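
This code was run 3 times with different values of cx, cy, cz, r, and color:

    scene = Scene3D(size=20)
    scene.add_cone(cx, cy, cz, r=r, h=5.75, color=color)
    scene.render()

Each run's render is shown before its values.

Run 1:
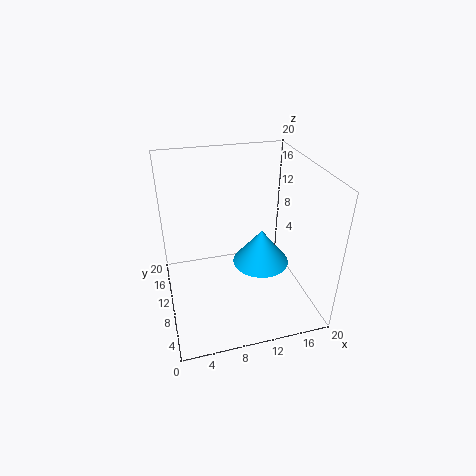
cx = 15; cy = 14; cz = 2.25; r = 4.5; color = 'deepskyblue'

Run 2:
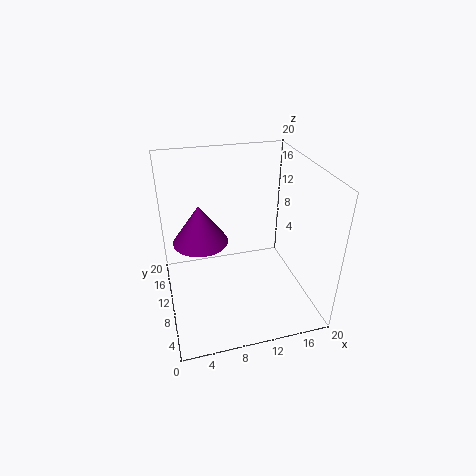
cx = 5.25; cy = 13.25; cz = 8.25; r = 4; color = 'purple'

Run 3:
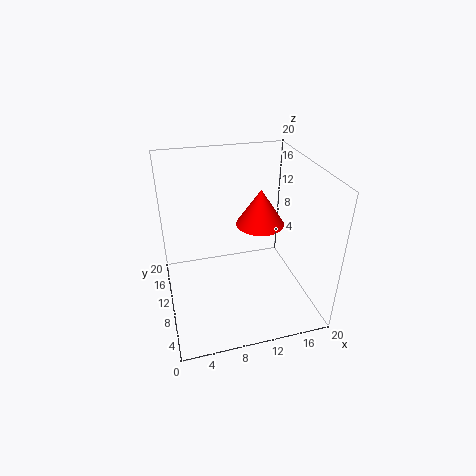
cx = 15; cy = 15; cz = 8.75; r = 3.75; color = 'red'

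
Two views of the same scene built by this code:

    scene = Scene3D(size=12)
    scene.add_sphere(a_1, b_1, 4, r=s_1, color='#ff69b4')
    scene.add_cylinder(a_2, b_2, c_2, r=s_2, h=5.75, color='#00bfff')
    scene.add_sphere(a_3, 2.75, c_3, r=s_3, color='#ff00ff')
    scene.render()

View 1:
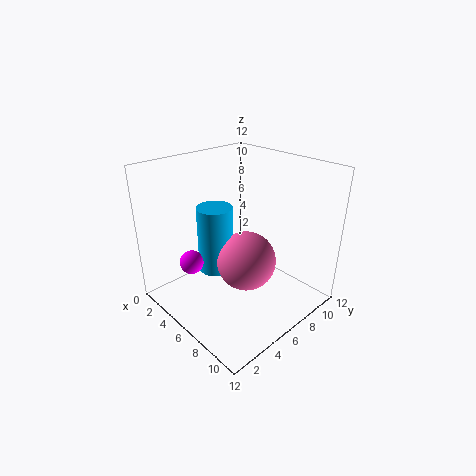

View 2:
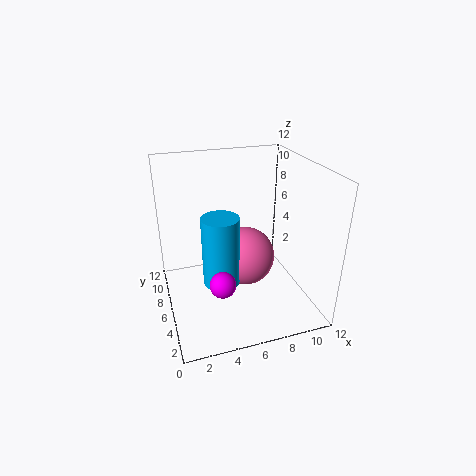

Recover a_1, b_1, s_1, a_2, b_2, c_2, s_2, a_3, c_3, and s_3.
a_1 = 6.75
b_1 = 6.25
s_1 = 2.5
a_2 = 4.25
b_2 = 5
c_2 = 2.75
s_2 = 1.5
a_3 = 3.75
c_3 = 4
s_3 = 1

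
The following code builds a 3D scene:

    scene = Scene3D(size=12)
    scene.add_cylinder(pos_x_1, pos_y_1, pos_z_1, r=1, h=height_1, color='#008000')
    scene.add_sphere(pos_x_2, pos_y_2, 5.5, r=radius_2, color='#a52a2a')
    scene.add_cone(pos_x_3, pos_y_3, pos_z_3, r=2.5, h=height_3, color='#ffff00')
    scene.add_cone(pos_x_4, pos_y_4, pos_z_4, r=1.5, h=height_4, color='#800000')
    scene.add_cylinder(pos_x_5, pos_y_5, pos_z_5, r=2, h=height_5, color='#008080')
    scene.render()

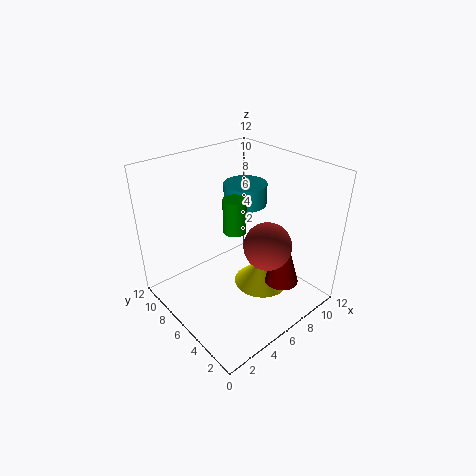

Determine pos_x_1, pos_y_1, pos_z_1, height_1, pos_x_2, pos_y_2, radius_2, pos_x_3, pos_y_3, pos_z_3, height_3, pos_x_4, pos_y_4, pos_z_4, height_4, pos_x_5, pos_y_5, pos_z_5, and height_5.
pos_x_1 = 6.5
pos_y_1 = 7
pos_z_1 = 6
height_1 = 3
pos_x_2 = 7.5
pos_y_2 = 4
radius_2 = 2
pos_x_3 = 8.5
pos_y_3 = 5.5
pos_z_3 = 0.5
height_3 = 2.5
pos_x_4 = 9
pos_y_4 = 3.5
pos_z_4 = 1.5
height_4 = 5
pos_x_5 = 9.5
pos_y_5 = 9
pos_z_5 = 7
height_5 = 2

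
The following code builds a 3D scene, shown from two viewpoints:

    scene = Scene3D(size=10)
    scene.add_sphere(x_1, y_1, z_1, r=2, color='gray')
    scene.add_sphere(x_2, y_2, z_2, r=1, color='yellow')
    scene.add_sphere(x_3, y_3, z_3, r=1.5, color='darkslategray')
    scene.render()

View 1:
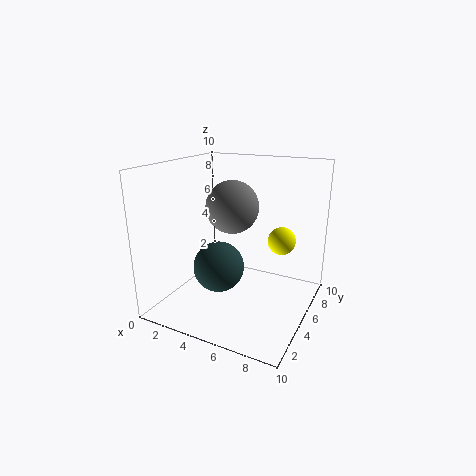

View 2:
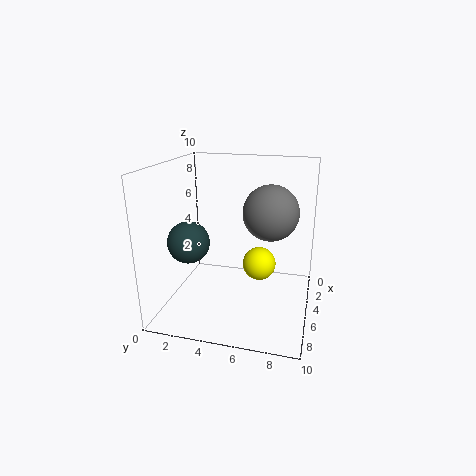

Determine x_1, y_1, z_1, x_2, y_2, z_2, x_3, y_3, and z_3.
x_1 = 3.5; y_1 = 7; z_1 = 6.5; x_2 = 7.5; y_2 = 7; z_2 = 4.5; x_3 = 5.5; y_3 = 1.5; z_3 = 4.5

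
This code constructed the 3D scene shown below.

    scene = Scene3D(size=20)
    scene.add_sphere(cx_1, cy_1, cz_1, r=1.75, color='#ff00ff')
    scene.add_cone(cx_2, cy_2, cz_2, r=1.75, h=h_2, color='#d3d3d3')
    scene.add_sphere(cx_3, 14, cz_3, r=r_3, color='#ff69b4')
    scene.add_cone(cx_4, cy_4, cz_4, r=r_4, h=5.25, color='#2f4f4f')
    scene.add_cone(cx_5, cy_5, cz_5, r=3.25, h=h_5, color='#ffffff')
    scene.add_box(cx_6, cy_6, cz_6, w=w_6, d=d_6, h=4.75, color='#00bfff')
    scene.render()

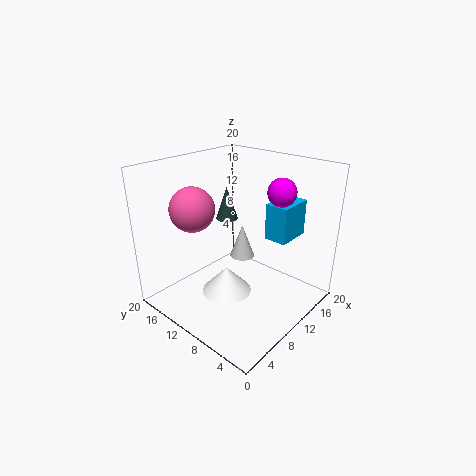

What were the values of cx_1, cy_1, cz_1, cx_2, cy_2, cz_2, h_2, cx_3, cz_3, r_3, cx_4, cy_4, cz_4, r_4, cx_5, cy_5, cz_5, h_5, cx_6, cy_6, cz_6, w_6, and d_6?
cx_1 = 10.75; cy_1 = 3.75; cz_1 = 17.75; cx_2 = 11.5; cy_2 = 10.5; cz_2 = 6.5; h_2 = 4.75; cx_3 = 5.5; cz_3 = 14.5; r_3 = 3; cx_4 = 15; cy_4 = 16.75; cz_4 = 9.5; r_4 = 1.75; cx_5 = 6.25; cy_5 = 8.75; cz_5 = 4; h_5 = 3.5; cx_6 = 10.75; cy_6 = 3; cz_6 = 11; w_6 = 4.75; d_6 = 3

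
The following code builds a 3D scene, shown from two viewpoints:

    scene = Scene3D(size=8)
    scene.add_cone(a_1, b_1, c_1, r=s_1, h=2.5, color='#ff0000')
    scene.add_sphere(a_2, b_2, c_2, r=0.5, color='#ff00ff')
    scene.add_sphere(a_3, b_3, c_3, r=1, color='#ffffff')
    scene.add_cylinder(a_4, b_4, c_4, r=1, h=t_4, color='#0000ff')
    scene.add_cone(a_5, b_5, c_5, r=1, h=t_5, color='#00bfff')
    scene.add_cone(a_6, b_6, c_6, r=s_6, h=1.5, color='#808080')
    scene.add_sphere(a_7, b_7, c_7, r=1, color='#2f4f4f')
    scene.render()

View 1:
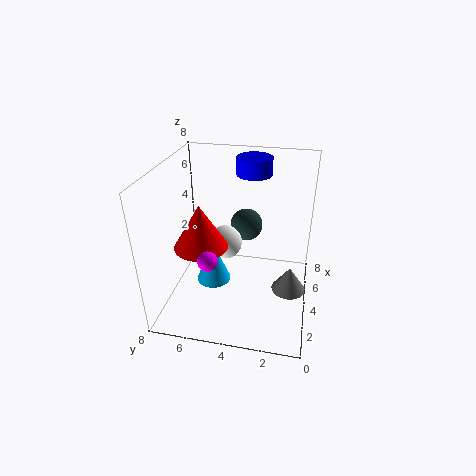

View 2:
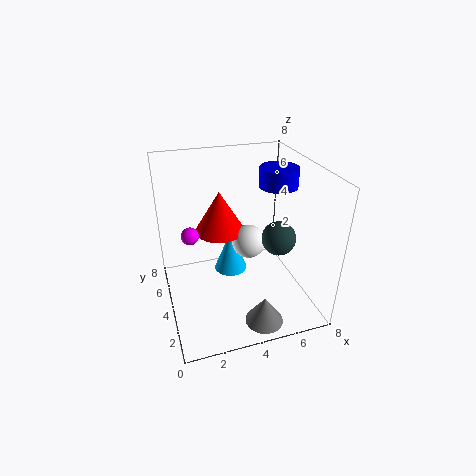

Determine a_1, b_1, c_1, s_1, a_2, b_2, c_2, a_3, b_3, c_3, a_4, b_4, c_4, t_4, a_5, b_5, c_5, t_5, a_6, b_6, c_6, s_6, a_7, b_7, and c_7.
a_1 = 3.5
b_1 = 6
c_1 = 3.5
s_1 = 1.5
a_2 = 1.5
b_2 = 5
c_2 = 4
a_3 = 5
b_3 = 5
c_3 = 3
a_4 = 6
b_4 = 3.5
c_4 = 7
t_4 = 1
a_5 = 4
b_5 = 5.5
c_5 = 1
t_5 = 2.5
a_6 = 4.5
b_6 = 1
c_6 = 0.5
s_6 = 1
a_7 = 6.5
b_7 = 4
c_7 = 3.5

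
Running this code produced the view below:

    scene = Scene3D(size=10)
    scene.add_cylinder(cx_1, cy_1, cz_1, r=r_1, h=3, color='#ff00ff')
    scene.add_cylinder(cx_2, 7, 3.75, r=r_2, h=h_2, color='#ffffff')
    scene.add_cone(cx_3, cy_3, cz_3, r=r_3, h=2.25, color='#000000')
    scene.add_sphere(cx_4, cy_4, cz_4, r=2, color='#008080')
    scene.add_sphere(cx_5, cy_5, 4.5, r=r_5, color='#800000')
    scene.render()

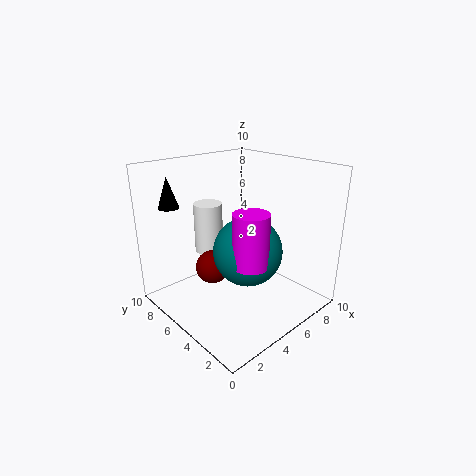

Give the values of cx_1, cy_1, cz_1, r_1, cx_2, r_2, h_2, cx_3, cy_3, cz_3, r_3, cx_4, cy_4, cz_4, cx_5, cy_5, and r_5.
cx_1 = 2.25, cy_1 = 1, cz_1 = 5.5, r_1 = 1, cx_2 = 4, r_2 = 1, h_2 = 3.5, cx_3 = 2.25, cy_3 = 9.25, cz_3 = 6.75, r_3 = 0.75, cx_4 = 3, cy_4 = 2, cz_4 = 5.75, cx_5 = 1.75, cy_5 = 3.75, r_5 = 1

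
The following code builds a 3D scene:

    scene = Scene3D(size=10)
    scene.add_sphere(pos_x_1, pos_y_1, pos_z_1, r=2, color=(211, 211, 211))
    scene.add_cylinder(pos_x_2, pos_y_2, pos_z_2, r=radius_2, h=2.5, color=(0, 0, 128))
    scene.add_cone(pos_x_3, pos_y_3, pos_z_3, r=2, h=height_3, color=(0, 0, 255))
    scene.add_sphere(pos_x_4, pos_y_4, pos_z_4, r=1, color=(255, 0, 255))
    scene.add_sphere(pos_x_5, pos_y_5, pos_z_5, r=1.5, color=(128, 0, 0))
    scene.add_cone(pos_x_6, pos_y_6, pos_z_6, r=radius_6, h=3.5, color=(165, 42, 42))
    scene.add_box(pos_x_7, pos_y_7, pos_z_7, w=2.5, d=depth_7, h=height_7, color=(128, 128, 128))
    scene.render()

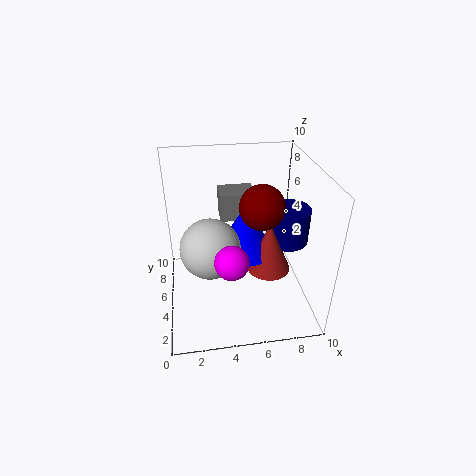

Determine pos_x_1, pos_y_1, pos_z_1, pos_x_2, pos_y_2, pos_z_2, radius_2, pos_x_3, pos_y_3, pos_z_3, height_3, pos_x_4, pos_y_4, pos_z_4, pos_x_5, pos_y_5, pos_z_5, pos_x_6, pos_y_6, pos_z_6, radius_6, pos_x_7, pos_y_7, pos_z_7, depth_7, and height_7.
pos_x_1 = 3, pos_y_1 = 4, pos_z_1 = 5, pos_x_2 = 8.5, pos_y_2 = 5, pos_z_2 = 4.5, radius_2 = 1.5, pos_x_3 = 5.5, pos_y_3 = 5, pos_z_3 = 4, height_3 = 3.5, pos_x_4 = 4, pos_y_4 = 1, pos_z_4 = 6, pos_x_5 = 6.5, pos_y_5 = 4.5, pos_z_5 = 7.5, pos_x_6 = 7, pos_y_6 = 4, pos_z_6 = 3, radius_6 = 1.5, pos_x_7 = 4, pos_y_7 = 6.5, pos_z_7 = 5.5, depth_7 = 2, height_7 = 2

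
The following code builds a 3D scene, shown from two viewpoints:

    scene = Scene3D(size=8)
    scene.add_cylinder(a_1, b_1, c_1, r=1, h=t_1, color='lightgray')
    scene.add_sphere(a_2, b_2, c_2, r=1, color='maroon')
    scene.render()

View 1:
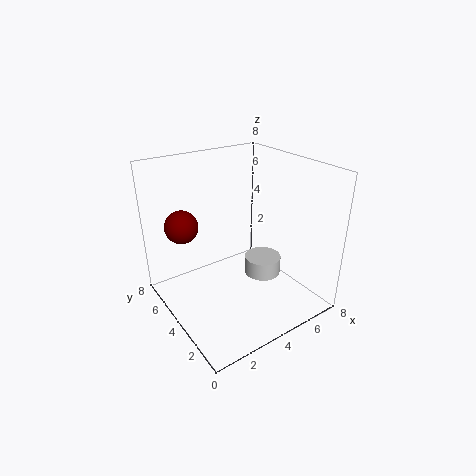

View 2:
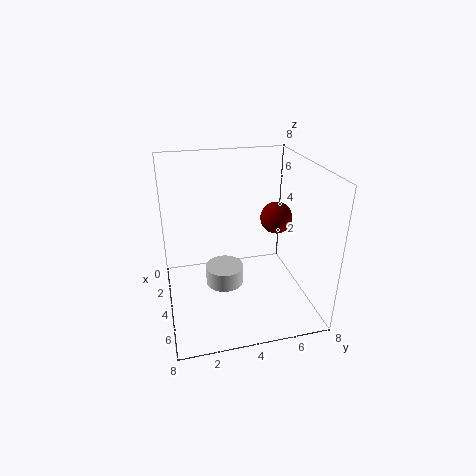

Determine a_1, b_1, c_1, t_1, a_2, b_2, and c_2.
a_1 = 5, b_1 = 3, c_1 = 2, t_1 = 1, a_2 = 2, b_2 = 7, c_2 = 4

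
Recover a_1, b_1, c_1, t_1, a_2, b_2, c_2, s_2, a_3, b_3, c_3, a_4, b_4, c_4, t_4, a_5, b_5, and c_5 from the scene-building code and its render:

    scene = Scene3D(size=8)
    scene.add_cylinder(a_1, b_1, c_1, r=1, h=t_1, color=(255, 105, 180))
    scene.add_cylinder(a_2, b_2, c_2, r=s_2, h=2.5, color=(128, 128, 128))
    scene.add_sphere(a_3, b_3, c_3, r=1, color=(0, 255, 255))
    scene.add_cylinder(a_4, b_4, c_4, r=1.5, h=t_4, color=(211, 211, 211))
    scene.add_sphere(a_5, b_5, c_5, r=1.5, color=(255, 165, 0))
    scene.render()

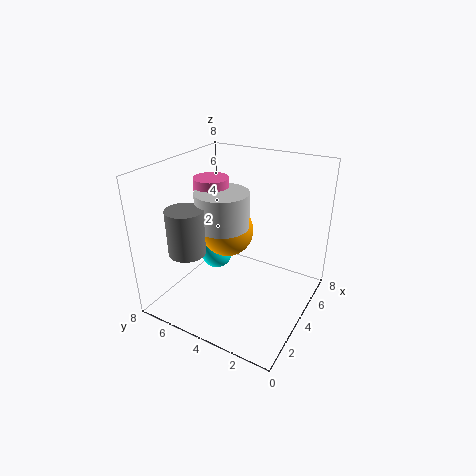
a_1 = 4.5; b_1 = 6; c_1 = 5.5; t_1 = 1.5; a_2 = 2; b_2 = 6; c_2 = 3.5; s_2 = 1; a_3 = 5.5; b_3 = 6.5; c_3 = 1.5; a_4 = 4; b_4 = 5; c_4 = 4.5; t_4 = 2; a_5 = 4.5; b_5 = 5; c_5 = 4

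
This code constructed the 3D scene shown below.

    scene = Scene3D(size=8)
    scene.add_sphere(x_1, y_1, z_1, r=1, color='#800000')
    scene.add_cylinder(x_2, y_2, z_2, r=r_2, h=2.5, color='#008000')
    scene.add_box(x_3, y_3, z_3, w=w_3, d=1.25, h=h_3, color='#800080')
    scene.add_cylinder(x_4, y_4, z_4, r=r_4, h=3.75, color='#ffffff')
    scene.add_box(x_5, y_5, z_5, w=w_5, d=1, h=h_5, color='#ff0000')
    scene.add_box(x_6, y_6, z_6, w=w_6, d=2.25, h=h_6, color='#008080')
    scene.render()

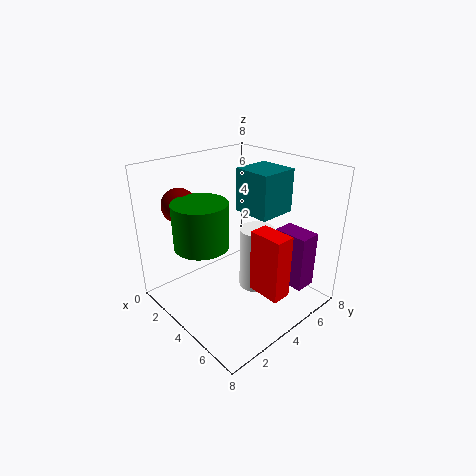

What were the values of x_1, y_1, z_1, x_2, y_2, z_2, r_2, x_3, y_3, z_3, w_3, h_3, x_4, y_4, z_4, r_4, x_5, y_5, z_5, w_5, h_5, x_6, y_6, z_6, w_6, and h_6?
x_1 = 1; y_1 = 2.25; z_1 = 5.5; x_2 = 3; y_2 = 2.25; z_2 = 3.75; r_2 = 1.5; x_3 = 5; y_3 = 6; z_3 = 1; w_3 = 2; h_3 = 3.25; x_4 = 4.25; y_4 = 5.25; z_4 = 0.5; r_4 = 1; x_5 = 6; y_5 = 3; z_5 = 2.25; w_5 = 1.75; h_5 = 3.25; x_6 = 2.75; y_6 = 5; z_6 = 5; w_6 = 2.25; h_6 = 2.5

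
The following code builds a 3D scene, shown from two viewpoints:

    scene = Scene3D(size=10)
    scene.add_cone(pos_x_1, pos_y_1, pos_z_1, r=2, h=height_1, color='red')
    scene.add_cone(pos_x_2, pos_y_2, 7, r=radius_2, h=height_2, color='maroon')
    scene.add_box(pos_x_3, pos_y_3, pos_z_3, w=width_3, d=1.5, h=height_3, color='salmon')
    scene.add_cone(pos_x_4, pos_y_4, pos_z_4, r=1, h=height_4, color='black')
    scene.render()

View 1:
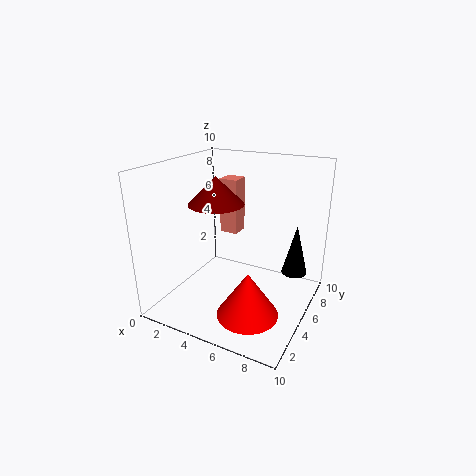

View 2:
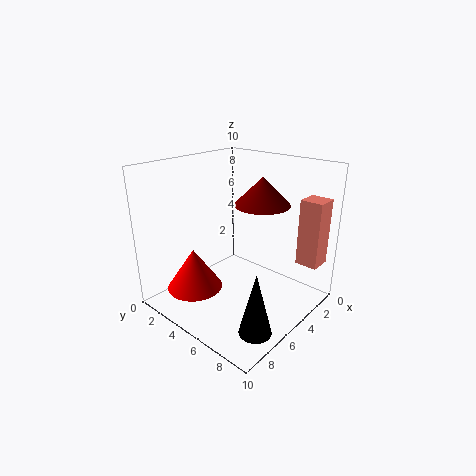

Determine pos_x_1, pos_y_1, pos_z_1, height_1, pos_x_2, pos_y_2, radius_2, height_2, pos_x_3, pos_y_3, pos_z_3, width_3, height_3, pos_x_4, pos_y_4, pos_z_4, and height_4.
pos_x_1 = 7; pos_y_1 = 2.5; pos_z_1 = 1; height_1 = 3; pos_x_2 = 3; pos_y_2 = 5.5; radius_2 = 2; height_2 = 2; pos_x_3 = 1.5; pos_y_3 = 8.5; pos_z_3 = 3.5; width_3 = 1.5; height_3 = 4.5; pos_x_4 = 8; pos_y_4 = 9; pos_z_4 = 1; height_4 = 4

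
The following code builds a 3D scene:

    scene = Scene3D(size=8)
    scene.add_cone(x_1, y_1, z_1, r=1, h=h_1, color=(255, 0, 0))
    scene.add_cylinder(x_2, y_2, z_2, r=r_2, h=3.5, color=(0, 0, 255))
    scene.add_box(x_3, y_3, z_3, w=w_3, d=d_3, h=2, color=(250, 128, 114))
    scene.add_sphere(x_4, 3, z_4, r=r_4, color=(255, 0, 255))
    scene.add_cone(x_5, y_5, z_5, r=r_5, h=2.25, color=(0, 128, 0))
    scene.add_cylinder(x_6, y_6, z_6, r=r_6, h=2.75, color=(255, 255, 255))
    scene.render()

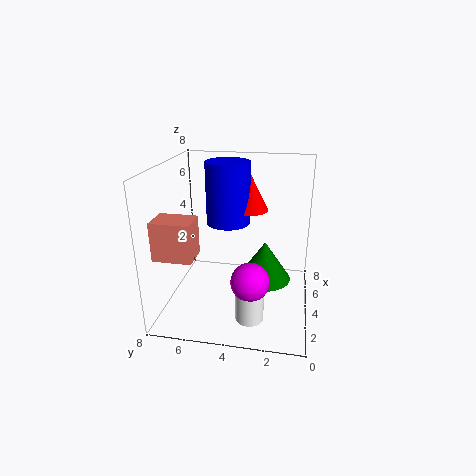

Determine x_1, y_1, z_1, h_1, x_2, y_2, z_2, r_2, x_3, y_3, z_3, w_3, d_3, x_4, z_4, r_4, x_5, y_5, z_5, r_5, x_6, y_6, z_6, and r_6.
x_1 = 5.25
y_1 = 3.5
z_1 = 5.25
h_1 = 2
x_2 = 5
y_2 = 4.75
z_2 = 4.5
r_2 = 1.25
x_3 = 1
y_3 = 5.75
z_3 = 3.75
w_3 = 1.5
d_3 = 2
x_4 = 2
z_4 = 2.5
r_4 = 1
x_5 = 4.25
y_5 = 2.5
z_5 = 1.5
r_5 = 1.5
x_6 = 2
y_6 = 3
z_6 = 0.25
r_6 = 0.75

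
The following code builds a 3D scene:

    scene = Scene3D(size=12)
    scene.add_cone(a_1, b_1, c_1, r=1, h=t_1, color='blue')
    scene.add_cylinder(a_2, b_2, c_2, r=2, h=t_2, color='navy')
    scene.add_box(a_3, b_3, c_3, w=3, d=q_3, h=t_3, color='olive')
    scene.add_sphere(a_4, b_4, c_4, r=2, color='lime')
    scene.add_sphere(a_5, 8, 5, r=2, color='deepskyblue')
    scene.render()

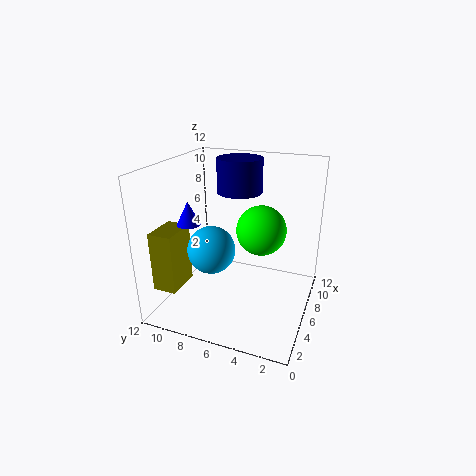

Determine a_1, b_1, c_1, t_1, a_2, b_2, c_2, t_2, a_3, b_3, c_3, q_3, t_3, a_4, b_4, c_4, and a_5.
a_1 = 5
b_1 = 10
c_1 = 7
t_1 = 2
a_2 = 9
b_2 = 7
c_2 = 9
t_2 = 3
a_3 = 2
b_3 = 10
c_3 = 2
q_3 = 2
t_3 = 5
a_4 = 6
b_4 = 4
c_4 = 7
a_5 = 5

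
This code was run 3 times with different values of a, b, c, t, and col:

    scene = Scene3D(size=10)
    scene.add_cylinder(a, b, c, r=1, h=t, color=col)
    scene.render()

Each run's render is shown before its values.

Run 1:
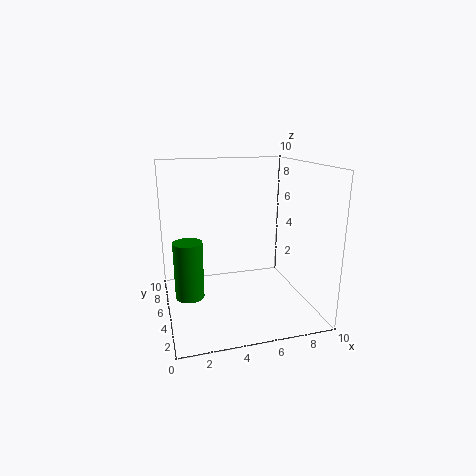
a = 1.5; b = 5; c = 1; t = 4; col = 'green'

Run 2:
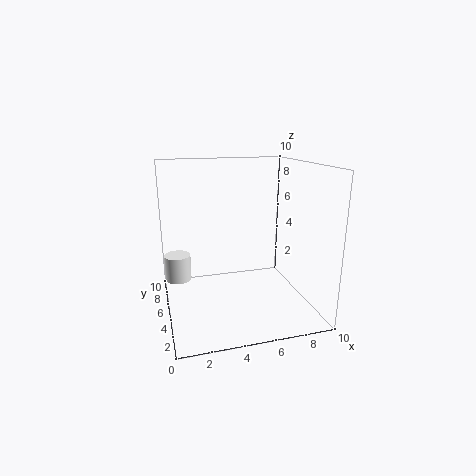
a = 1; b = 8; c = 1; t = 2; col = 'white'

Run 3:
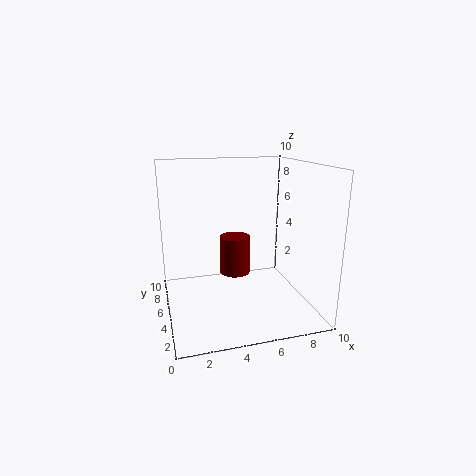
a = 4.5; b = 4; c = 3; t = 2.5; col = 'maroon'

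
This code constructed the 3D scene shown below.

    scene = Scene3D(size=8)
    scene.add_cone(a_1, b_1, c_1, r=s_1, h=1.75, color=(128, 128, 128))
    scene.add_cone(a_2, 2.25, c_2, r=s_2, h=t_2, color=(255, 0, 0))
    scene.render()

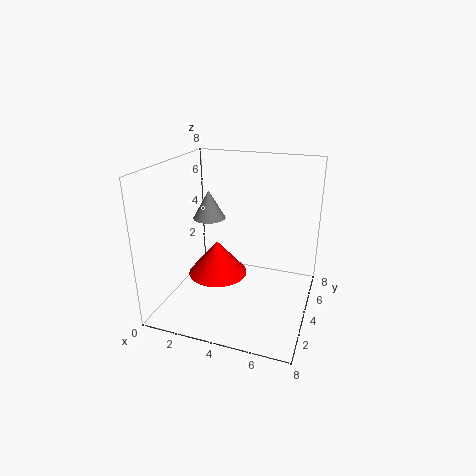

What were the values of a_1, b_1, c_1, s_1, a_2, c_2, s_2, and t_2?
a_1 = 1.5
b_1 = 5.75
c_1 = 4.25
s_1 = 1
a_2 = 3.5
c_2 = 2.75
s_2 = 1.5
t_2 = 1.75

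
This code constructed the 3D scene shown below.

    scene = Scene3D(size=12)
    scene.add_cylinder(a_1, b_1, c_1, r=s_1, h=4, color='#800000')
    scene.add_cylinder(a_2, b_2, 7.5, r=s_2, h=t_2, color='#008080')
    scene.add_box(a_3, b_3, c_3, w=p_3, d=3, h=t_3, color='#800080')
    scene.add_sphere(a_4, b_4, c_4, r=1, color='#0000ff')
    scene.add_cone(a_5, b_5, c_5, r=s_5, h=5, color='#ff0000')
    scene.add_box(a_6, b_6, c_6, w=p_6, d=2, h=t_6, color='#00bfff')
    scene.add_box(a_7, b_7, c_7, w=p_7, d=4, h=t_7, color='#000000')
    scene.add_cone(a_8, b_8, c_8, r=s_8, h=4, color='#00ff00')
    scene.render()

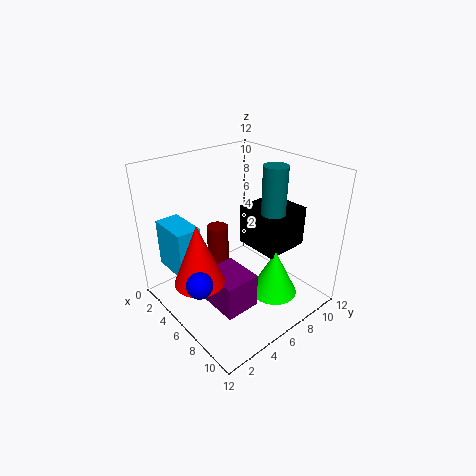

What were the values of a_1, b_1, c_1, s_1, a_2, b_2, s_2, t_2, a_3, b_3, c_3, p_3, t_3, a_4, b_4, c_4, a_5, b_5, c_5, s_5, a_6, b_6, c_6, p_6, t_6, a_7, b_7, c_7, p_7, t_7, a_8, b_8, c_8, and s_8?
a_1 = 2.5
b_1 = 6.5
c_1 = 1.5
s_1 = 1
a_2 = 7.5
b_2 = 8.5
s_2 = 1
t_2 = 4.5
a_3 = 5
b_3 = 3
c_3 = 0.5
p_3 = 3.5
t_3 = 3
a_4 = 7.5
b_4 = 1
c_4 = 4.5
a_5 = 6
b_5 = 2
c_5 = 3.5
s_5 = 2
a_6 = 1.5
b_6 = 1
c_6 = 3.5
p_6 = 3.5
t_6 = 4
a_7 = 4.5
b_7 = 7.5
c_7 = 4.5
p_7 = 4
t_7 = 3.5
a_8 = 8.5
b_8 = 8
c_8 = 1
s_8 = 2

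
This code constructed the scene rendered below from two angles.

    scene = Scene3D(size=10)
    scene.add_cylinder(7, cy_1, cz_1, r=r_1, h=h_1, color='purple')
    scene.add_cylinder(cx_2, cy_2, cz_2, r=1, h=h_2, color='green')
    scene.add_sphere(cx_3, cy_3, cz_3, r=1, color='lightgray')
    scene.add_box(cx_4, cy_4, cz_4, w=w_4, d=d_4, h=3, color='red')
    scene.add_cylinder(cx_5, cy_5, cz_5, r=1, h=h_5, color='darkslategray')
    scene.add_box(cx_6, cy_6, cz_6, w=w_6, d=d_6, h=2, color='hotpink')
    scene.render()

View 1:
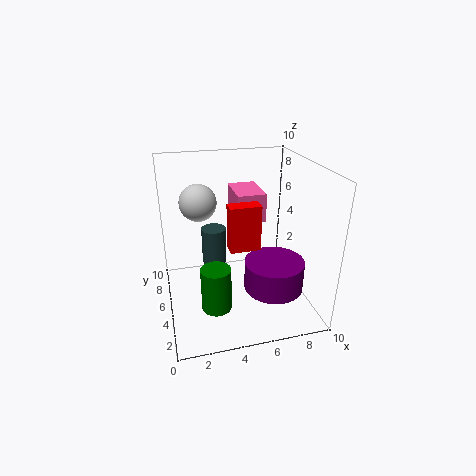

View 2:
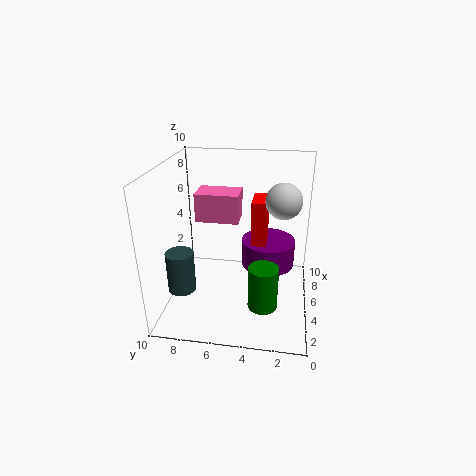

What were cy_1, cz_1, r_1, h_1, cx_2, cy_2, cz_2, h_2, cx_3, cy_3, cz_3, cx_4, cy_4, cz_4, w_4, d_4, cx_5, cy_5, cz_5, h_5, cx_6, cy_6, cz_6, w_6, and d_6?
cy_1 = 3; cz_1 = 2; r_1 = 2; h_1 = 2; cx_2 = 3; cy_2 = 3; cz_2 = 1; h_2 = 3; cx_3 = 2; cy_3 = 2; cz_3 = 9; cx_4 = 4; cy_4 = 3; cz_4 = 5; w_4 = 2; d_4 = 1; cx_5 = 4; cy_5 = 9; cz_5 = 1; h_5 = 3; cx_6 = 5; cy_6 = 5; cz_6 = 6; w_6 = 2; d_6 = 3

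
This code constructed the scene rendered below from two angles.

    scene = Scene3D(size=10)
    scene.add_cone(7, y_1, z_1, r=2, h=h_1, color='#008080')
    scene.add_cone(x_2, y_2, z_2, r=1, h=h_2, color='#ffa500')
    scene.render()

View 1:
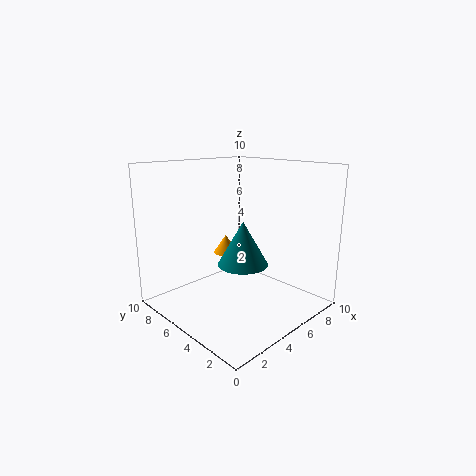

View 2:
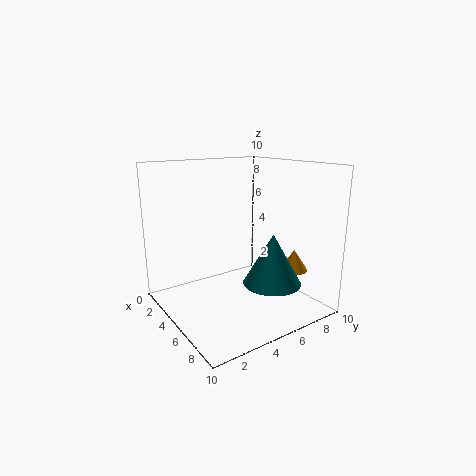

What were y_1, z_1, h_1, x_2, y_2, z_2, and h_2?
y_1 = 6.5
z_1 = 2
h_1 = 3.5
x_2 = 7
y_2 = 8.5
z_2 = 2.5
h_2 = 1.5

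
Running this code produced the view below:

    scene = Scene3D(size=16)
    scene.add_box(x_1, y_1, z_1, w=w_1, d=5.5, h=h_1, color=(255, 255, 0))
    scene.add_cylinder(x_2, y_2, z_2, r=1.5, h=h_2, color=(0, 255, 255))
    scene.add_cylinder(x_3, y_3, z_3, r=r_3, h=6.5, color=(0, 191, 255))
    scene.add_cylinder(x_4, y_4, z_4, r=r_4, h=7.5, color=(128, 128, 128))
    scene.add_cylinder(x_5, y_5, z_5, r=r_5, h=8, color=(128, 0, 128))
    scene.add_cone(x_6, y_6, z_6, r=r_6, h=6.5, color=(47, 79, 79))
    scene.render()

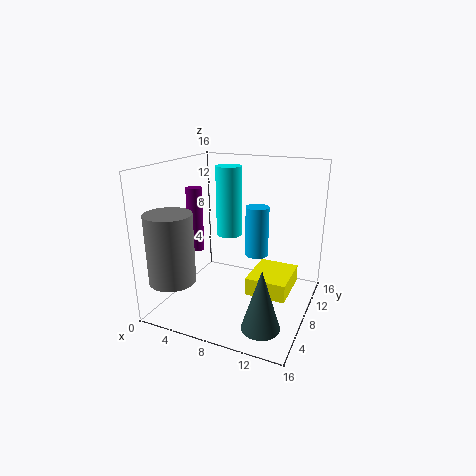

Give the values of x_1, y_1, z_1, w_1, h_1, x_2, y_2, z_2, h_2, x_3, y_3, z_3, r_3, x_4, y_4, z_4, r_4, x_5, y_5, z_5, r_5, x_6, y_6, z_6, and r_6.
x_1 = 9.5
y_1 = 6.5
z_1 = 2
w_1 = 4.5
h_1 = 2
x_2 = 6
y_2 = 10
z_2 = 7.5
h_2 = 8
x_3 = 8
y_3 = 14
z_3 = 3.5
r_3 = 1.5
x_4 = 2.5
y_4 = 3
z_4 = 4
r_4 = 2.5
x_5 = 1
y_5 = 10.5
z_5 = 4.5
r_5 = 1
x_6 = 12.5
y_6 = 3.5
z_6 = 0.5
r_6 = 2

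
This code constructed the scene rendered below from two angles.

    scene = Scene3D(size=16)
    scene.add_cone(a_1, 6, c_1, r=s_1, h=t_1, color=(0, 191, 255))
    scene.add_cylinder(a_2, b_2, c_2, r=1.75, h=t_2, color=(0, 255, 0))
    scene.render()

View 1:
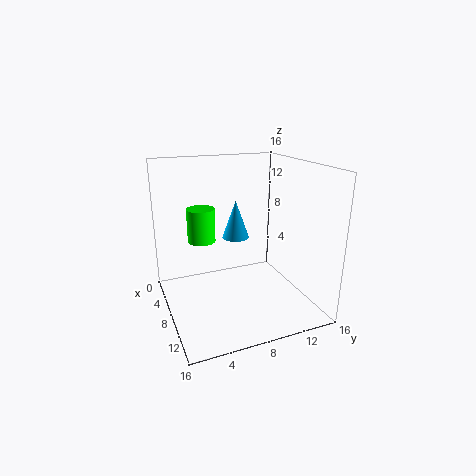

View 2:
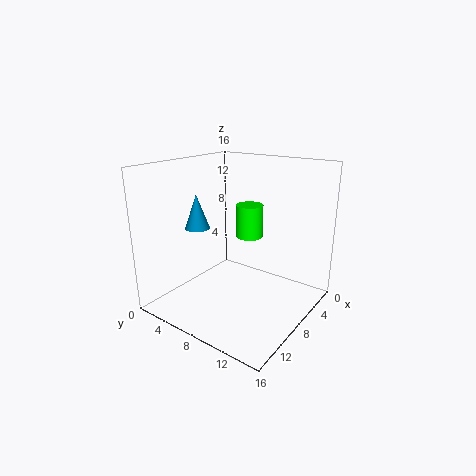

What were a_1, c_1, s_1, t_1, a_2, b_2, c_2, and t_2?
a_1 = 12.25, c_1 = 10, s_1 = 1.25, t_1 = 3.5, a_2 = 2, b_2 = 5.5, c_2 = 5.75, t_2 = 4.25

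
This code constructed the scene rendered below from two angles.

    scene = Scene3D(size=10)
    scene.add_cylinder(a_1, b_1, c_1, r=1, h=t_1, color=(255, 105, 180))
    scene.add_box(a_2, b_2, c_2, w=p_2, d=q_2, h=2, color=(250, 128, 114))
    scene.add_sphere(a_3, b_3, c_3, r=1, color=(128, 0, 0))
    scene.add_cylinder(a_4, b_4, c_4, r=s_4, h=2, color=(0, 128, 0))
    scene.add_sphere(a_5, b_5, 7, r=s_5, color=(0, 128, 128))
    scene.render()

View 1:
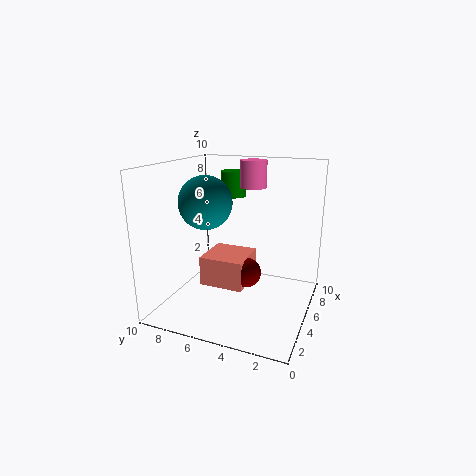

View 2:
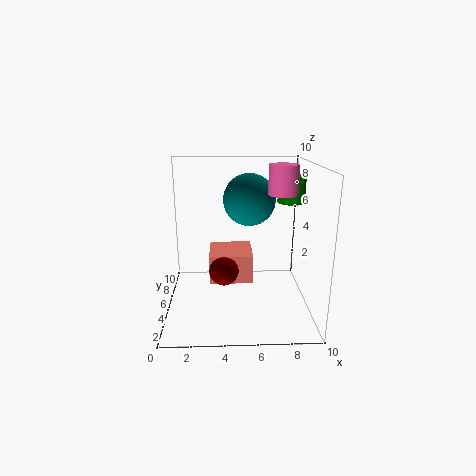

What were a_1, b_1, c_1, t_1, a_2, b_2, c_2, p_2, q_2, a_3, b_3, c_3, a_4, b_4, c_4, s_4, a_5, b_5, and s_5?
a_1 = 8
b_1 = 5
c_1 = 8
t_1 = 2
a_2 = 3
b_2 = 4
c_2 = 2
p_2 = 3
q_2 = 3
a_3 = 4
b_3 = 4
c_3 = 3
a_4 = 9
b_4 = 7
c_4 = 7
s_4 = 1
a_5 = 6
b_5 = 8
s_5 = 2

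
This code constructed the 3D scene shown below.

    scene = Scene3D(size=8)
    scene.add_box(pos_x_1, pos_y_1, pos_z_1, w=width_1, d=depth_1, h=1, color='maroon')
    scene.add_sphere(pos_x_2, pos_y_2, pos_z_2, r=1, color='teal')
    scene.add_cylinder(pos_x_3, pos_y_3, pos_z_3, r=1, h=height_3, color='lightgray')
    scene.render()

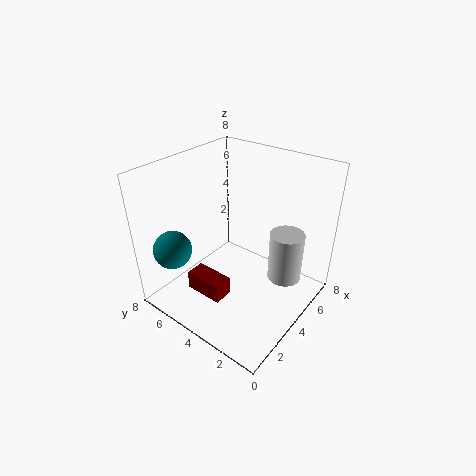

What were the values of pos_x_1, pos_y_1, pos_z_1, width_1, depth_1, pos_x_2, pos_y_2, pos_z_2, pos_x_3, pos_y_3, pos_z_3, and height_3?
pos_x_1 = 1
pos_y_1 = 3
pos_z_1 = 2
width_1 = 1
depth_1 = 2
pos_x_2 = 1
pos_y_2 = 6
pos_z_2 = 4
pos_x_3 = 6
pos_y_3 = 2
pos_z_3 = 1
height_3 = 3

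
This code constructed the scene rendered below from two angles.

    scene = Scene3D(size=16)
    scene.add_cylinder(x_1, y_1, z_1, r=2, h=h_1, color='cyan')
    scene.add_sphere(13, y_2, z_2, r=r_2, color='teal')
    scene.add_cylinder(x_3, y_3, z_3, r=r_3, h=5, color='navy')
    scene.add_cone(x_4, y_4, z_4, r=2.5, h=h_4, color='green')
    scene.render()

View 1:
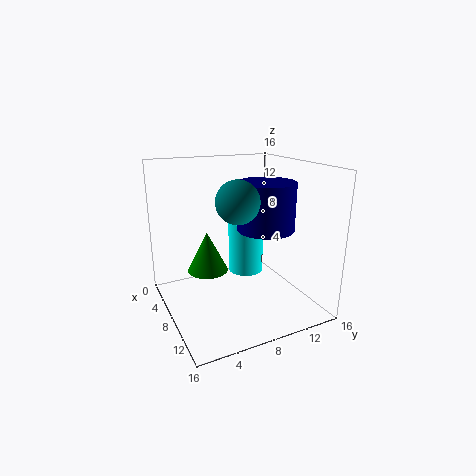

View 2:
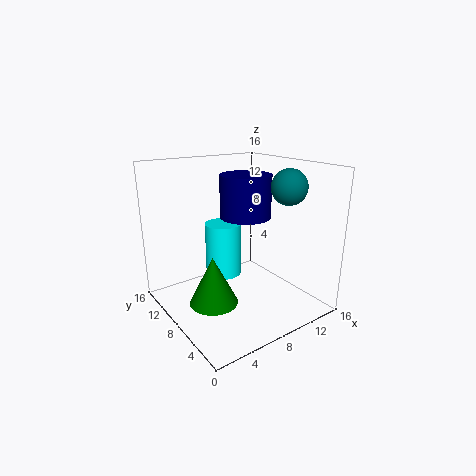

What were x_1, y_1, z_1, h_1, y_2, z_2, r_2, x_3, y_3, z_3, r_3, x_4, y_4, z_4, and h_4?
x_1 = 7; y_1 = 9.5; z_1 = 3.5; h_1 = 6; y_2 = 5.5; z_2 = 13.5; r_2 = 2; x_3 = 10.5; y_3 = 10; z_3 = 9.5; r_3 = 3; x_4 = 3.5; y_4 = 6; z_4 = 2.5; h_4 = 5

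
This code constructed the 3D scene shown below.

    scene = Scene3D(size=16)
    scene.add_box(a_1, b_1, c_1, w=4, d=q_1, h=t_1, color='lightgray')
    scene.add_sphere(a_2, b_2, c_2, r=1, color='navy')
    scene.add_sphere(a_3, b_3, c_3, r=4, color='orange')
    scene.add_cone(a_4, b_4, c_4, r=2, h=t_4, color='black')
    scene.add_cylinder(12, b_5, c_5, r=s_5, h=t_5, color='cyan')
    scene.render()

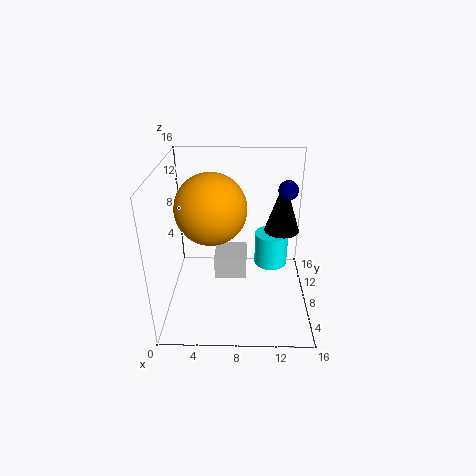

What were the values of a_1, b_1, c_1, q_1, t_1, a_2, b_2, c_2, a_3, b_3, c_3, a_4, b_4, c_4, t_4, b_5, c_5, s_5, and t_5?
a_1 = 5; b_1 = 10; c_1 = 1; q_1 = 4; t_1 = 3; a_2 = 13; b_2 = 7; c_2 = 14; a_3 = 5; b_3 = 9; c_3 = 11; a_4 = 13; b_4 = 10; c_4 = 8; t_4 = 6; b_5 = 11; c_5 = 3; s_5 = 2; t_5 = 4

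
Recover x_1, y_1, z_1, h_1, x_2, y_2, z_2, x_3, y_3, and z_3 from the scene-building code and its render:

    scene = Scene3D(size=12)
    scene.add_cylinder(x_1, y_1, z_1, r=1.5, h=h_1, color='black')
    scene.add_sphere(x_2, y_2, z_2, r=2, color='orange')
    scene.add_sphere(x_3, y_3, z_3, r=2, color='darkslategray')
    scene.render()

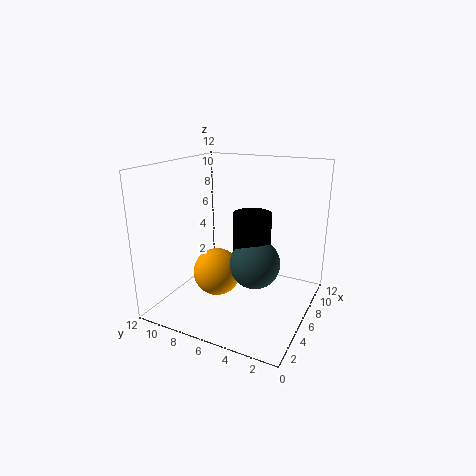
x_1 = 5.5, y_1 = 4.5, z_1 = 5, h_1 = 3.5, x_2 = 5, y_2 = 7.5, z_2 = 3, x_3 = 5, y_3 = 4, z_3 = 4.5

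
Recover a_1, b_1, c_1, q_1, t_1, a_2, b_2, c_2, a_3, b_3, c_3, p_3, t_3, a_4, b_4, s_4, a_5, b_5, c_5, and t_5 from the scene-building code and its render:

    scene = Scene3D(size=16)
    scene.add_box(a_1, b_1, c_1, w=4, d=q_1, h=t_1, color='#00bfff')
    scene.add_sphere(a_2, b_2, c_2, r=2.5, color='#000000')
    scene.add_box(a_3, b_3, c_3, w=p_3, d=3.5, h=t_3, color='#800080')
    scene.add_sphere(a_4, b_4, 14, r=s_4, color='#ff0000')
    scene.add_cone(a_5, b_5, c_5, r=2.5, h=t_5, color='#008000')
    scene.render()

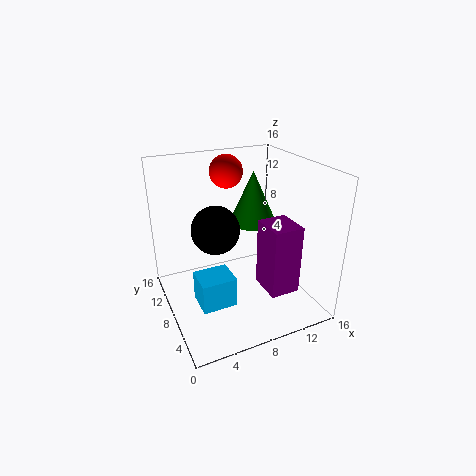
a_1 = 3
b_1 = 6
c_1 = 0.5
q_1 = 3.5
t_1 = 3.5
a_2 = 5
b_2 = 7
c_2 = 10
a_3 = 8.5
b_3 = 1
c_3 = 4.5
p_3 = 3
t_3 = 7
a_4 = 9
b_4 = 13.5
s_4 = 2
a_5 = 9.5
b_5 = 7.5
c_5 = 10
t_5 = 5.5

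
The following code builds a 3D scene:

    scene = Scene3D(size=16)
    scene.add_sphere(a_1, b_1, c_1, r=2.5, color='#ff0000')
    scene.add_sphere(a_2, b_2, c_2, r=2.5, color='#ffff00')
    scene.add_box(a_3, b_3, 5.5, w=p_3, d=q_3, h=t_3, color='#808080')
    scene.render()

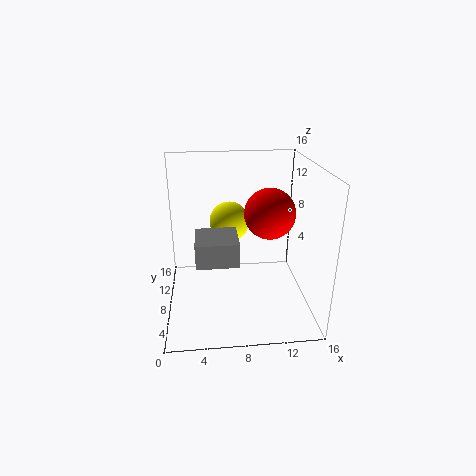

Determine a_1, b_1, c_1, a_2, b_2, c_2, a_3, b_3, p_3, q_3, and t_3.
a_1 = 10.75
b_1 = 4.75
c_1 = 12
a_2 = 7.5
b_2 = 13.5
c_2 = 7.75
a_3 = 3.25
b_3 = 5.75
p_3 = 4.75
q_3 = 4.75
t_3 = 2.75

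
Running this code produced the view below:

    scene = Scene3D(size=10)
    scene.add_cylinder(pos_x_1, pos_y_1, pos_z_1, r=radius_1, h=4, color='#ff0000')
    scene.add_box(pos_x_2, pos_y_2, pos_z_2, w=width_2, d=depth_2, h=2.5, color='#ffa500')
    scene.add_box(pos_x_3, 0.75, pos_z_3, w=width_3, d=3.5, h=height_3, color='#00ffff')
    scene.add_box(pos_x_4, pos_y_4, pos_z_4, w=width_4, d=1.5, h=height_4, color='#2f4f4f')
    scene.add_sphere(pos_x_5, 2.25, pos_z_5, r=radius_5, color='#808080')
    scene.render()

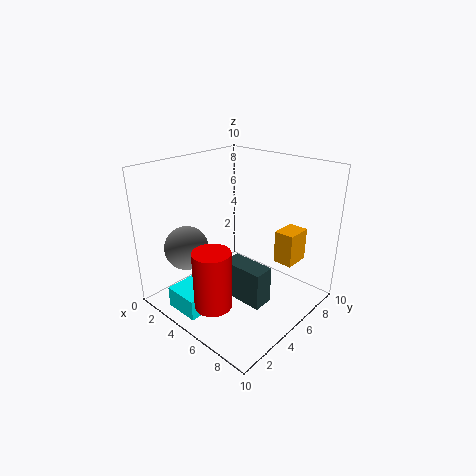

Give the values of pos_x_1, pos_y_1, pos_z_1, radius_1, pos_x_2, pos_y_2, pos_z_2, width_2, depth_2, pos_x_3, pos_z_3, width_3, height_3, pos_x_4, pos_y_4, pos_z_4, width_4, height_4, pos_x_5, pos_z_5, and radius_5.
pos_x_1 = 5.5; pos_y_1 = 2; pos_z_1 = 1.25; radius_1 = 1.25; pos_x_2 = 6; pos_y_2 = 8; pos_z_2 = 2.25; width_2 = 1.5; depth_2 = 2; pos_x_3 = 2.25; pos_z_3 = 0.25; width_3 = 2.5; height_3 = 1.5; pos_x_4 = 4; pos_y_4 = 4.5; pos_z_4 = 0.25; width_4 = 3.25; height_4 = 2.75; pos_x_5 = 2.75; pos_z_5 = 4.5; radius_5 = 1.5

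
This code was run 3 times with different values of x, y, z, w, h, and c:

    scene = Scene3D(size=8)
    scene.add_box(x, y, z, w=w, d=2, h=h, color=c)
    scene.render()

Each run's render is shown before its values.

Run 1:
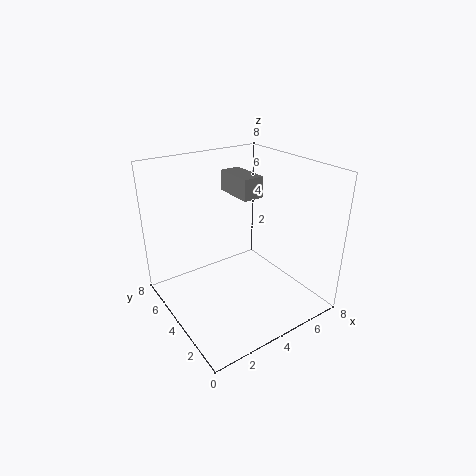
x = 3, y = 2, z = 7, w = 1, h = 1, c = 'gray'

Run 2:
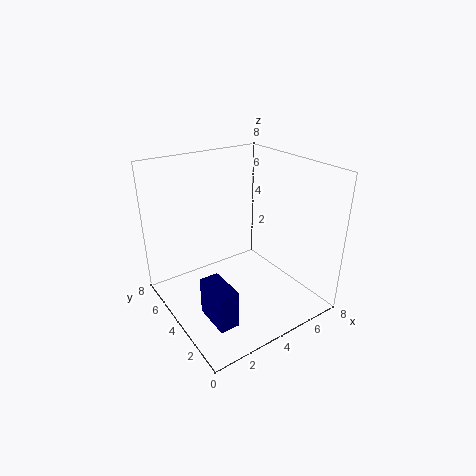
x = 1, y = 1, z = 1, w = 1, h = 2, c = 'navy'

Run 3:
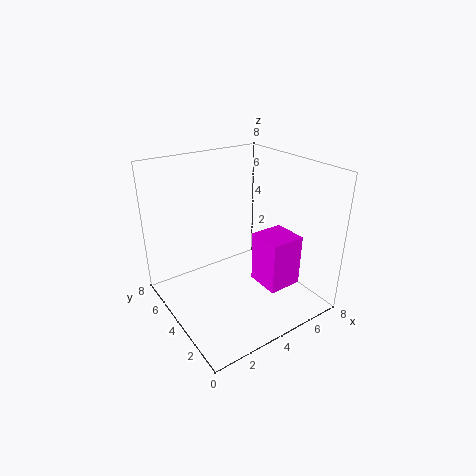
x = 5, y = 2, z = 1, w = 2, h = 3, c = 'magenta'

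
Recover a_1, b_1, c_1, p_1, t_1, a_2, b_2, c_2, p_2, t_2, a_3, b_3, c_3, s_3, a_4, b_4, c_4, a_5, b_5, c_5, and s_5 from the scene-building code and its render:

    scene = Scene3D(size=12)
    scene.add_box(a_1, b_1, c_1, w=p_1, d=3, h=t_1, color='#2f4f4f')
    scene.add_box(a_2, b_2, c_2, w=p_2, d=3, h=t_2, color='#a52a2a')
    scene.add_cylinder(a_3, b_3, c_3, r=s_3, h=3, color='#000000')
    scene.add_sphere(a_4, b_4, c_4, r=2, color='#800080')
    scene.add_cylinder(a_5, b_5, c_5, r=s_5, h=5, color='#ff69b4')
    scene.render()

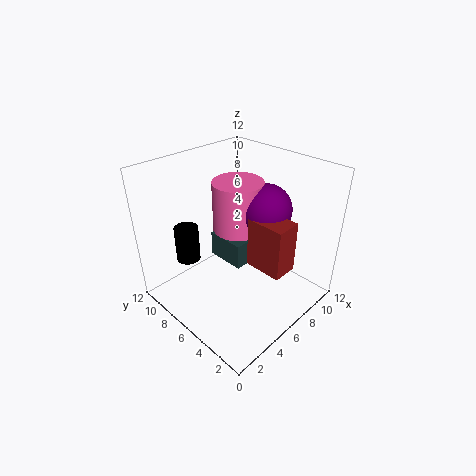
a_1 = 4; b_1 = 4; c_1 = 5; p_1 = 4; t_1 = 2; a_2 = 5; b_2 = 1; c_2 = 5; p_2 = 2; t_2 = 4; a_3 = 3; b_3 = 9; c_3 = 4; s_3 = 1; a_4 = 7; b_4 = 4; c_4 = 9; a_5 = 6; b_5 = 6; c_5 = 6; s_5 = 2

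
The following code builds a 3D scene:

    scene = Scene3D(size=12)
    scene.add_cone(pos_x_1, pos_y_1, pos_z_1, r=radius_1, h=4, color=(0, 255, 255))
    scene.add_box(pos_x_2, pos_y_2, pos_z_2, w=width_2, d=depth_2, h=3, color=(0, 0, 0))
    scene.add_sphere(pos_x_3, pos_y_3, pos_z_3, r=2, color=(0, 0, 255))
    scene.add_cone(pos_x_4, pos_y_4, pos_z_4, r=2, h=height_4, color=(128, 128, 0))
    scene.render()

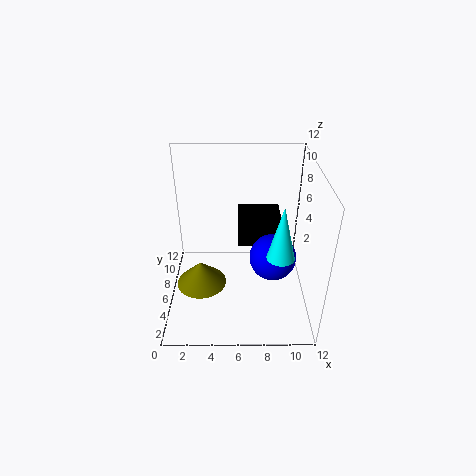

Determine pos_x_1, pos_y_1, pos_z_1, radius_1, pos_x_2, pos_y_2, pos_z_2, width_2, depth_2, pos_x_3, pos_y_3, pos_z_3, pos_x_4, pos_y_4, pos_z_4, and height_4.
pos_x_1 = 9; pos_y_1 = 2; pos_z_1 = 7; radius_1 = 1; pos_x_2 = 6; pos_y_2 = 9; pos_z_2 = 3; width_2 = 4; depth_2 = 3; pos_x_3 = 9; pos_y_3 = 6; pos_z_3 = 4; pos_x_4 = 3; pos_y_4 = 4; pos_z_4 = 3; height_4 = 2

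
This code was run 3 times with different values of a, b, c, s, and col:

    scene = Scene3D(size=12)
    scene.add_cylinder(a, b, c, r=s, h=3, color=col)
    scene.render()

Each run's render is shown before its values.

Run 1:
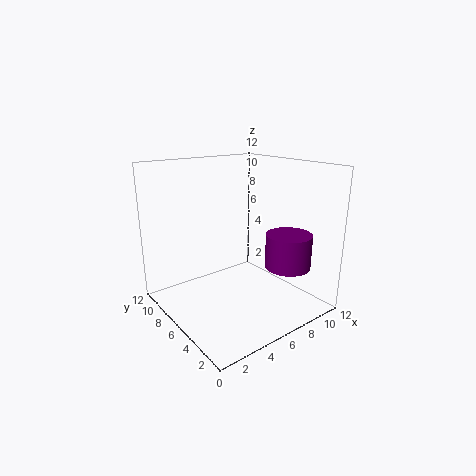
a = 10, b = 4, c = 3, s = 2, col = 'purple'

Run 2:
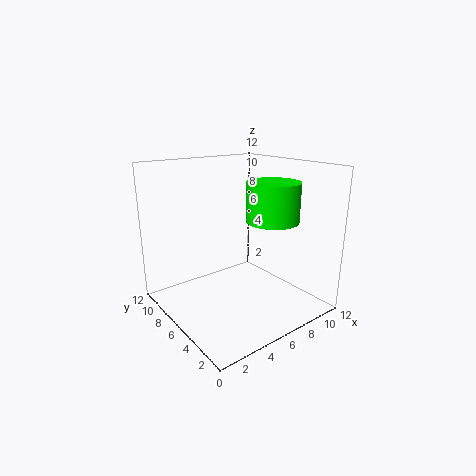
a = 7, b = 3, c = 8, s = 2, col = 'lime'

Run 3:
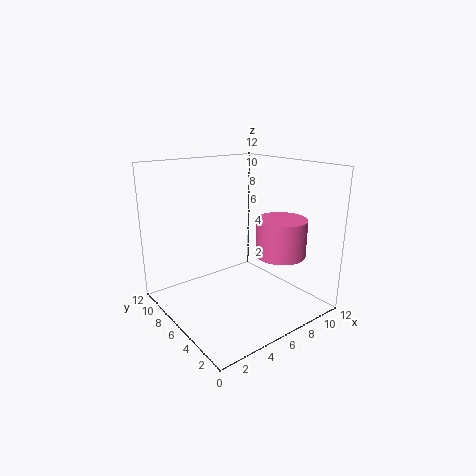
a = 8, b = 3, c = 5, s = 2, col = 'hotpink'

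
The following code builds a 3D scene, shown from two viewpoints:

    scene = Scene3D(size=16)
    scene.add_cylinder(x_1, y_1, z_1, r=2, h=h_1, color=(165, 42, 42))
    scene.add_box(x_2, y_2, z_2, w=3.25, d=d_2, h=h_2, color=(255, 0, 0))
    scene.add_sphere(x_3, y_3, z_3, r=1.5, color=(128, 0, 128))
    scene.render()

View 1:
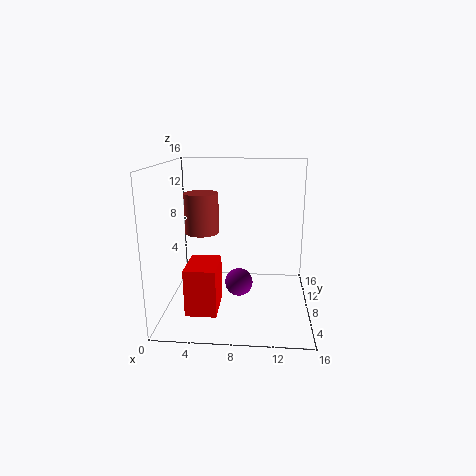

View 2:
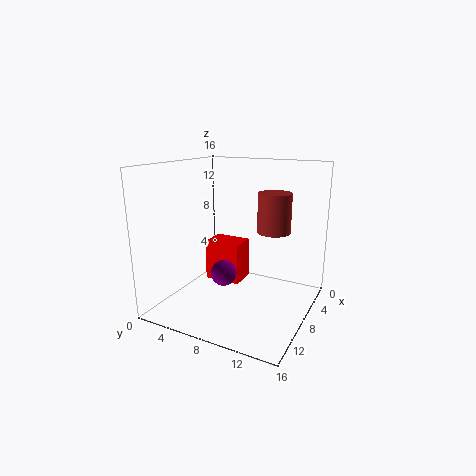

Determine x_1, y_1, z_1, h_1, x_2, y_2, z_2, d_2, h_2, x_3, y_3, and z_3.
x_1 = 3.5, y_1 = 10.5, z_1 = 7.75, h_1 = 4.75, x_2 = 3, y_2 = 2.5, z_2 = 1.25, d_2 = 4.5, h_2 = 5, x_3 = 8.25, y_3 = 6.25, z_3 = 3.5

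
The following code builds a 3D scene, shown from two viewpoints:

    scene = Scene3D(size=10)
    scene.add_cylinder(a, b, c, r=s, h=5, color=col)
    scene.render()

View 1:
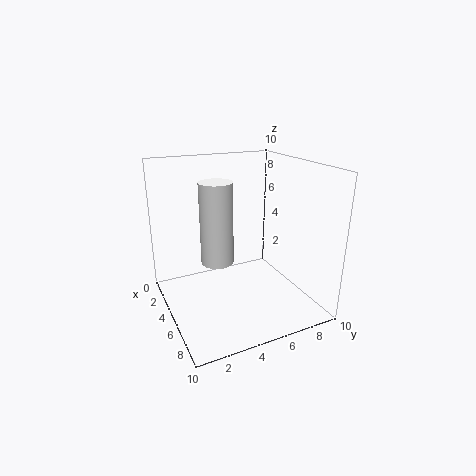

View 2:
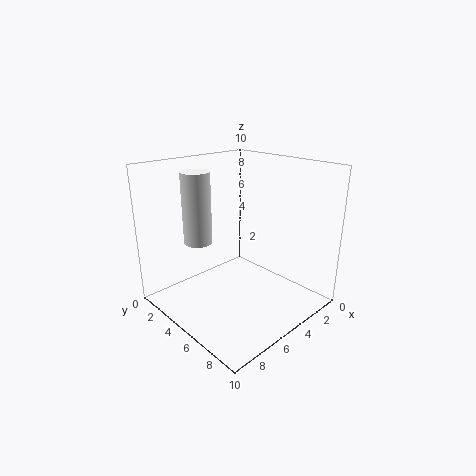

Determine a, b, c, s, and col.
a = 6.75; b = 2.75; c = 4.5; s = 1; col = 'white'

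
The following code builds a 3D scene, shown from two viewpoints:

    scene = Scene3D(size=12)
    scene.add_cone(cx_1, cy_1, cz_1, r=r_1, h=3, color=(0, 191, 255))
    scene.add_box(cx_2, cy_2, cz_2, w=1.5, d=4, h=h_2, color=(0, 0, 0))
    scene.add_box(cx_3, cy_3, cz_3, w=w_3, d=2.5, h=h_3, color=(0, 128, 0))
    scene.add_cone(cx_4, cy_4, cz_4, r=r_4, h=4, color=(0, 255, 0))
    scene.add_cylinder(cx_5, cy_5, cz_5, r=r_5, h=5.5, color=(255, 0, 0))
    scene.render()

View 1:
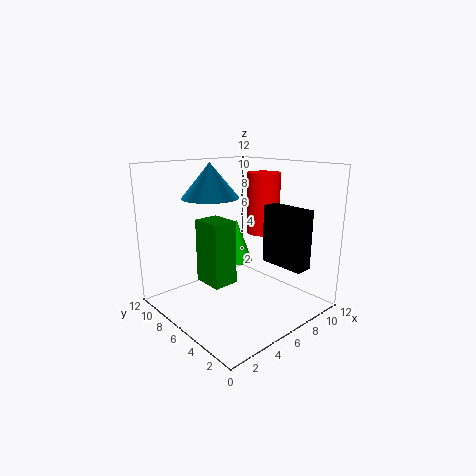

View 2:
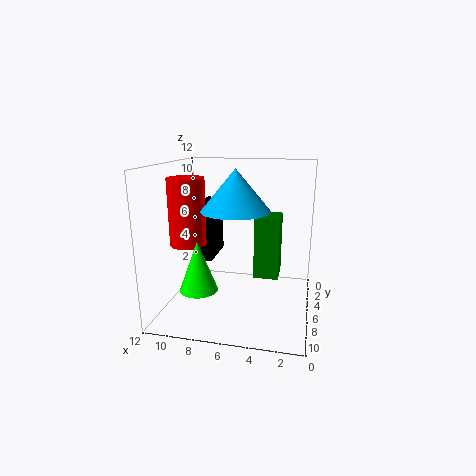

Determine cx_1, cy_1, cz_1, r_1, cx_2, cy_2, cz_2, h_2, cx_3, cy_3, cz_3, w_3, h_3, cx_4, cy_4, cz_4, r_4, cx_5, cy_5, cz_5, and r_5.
cx_1 = 5.5, cy_1 = 9, cz_1 = 9, r_1 = 2.5, cx_2 = 8.5, cy_2 = 1.5, cz_2 = 3.5, h_2 = 5, cx_3 = 2.5, cy_3 = 4.5, cz_3 = 3, w_3 = 2, h_3 = 5, cx_4 = 8.5, cy_4 = 9, cz_4 = 2.5, r_4 = 1.5, cx_5 = 10, cy_5 = 7, cz_5 = 5.5, r_5 = 1.5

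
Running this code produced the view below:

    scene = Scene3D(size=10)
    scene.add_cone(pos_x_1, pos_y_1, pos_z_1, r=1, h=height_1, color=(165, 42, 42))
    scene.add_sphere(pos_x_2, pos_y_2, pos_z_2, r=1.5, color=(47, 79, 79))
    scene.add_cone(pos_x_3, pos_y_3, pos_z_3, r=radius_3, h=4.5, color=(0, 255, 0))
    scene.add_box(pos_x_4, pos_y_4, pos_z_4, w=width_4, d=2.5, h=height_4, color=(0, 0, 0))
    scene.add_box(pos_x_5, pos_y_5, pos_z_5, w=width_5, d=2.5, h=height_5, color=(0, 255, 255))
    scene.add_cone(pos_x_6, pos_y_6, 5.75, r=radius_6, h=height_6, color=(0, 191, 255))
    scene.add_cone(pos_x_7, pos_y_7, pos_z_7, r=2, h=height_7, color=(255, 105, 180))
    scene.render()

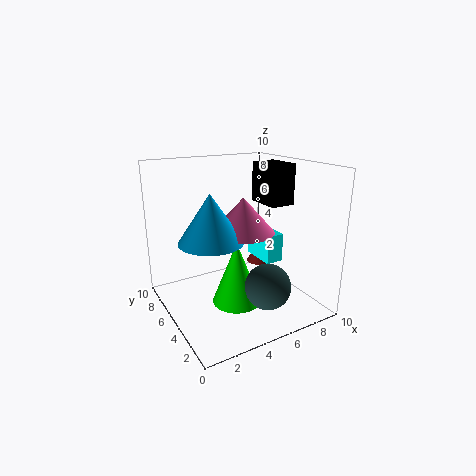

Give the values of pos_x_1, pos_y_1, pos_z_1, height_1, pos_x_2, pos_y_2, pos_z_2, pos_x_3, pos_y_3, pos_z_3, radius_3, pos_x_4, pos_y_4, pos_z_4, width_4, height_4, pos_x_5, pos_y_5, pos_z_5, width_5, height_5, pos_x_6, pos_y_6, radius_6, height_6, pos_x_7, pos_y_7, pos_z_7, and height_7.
pos_x_1 = 8.5, pos_y_1 = 7.5, pos_z_1 = 1.5, height_1 = 1.75, pos_x_2 = 5.5, pos_y_2 = 2, pos_z_2 = 2.5, pos_x_3 = 4.75, pos_y_3 = 4.75, pos_z_3 = 0.25, radius_3 = 1.75, pos_x_4 = 6.75, pos_y_4 = 3.5, pos_z_4 = 7.25, width_4 = 1.75, height_4 = 2.75, pos_x_5 = 6.5, pos_y_5 = 3.5, pos_z_5 = 3.25, width_5 = 1.25, height_5 = 2, pos_x_6 = 2.25, pos_y_6 = 3.5, radius_6 = 2, height_6 = 3, pos_x_7 = 4.5, pos_y_7 = 3.5, pos_z_7 = 6, height_7 = 2.25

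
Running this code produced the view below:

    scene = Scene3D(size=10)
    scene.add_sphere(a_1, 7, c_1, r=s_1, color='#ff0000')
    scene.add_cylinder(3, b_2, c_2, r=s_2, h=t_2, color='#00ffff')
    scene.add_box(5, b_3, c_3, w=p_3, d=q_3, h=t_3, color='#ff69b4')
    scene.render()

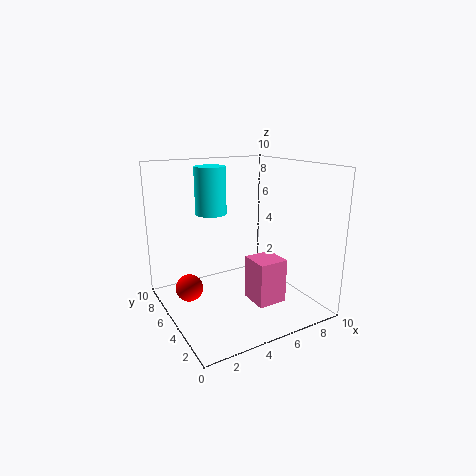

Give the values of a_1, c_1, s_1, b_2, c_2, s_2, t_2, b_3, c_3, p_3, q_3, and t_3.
a_1 = 2; c_1 = 1; s_1 = 1; b_2 = 5; c_2 = 7; s_2 = 1; t_2 = 3; b_3 = 2; c_3 = 1; p_3 = 2; q_3 = 2; t_3 = 3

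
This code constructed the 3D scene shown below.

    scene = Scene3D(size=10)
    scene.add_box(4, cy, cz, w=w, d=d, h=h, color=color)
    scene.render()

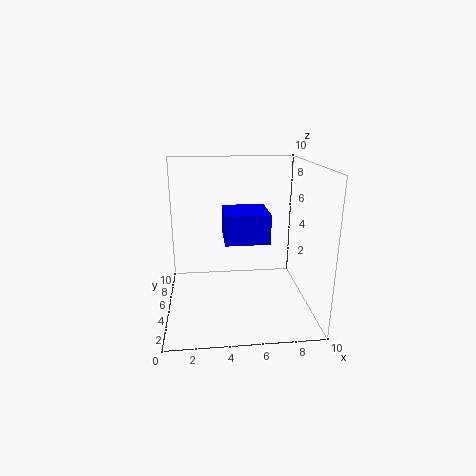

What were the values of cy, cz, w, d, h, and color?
cy = 3.5, cz = 5, w = 3, d = 3, h = 2, color = 'blue'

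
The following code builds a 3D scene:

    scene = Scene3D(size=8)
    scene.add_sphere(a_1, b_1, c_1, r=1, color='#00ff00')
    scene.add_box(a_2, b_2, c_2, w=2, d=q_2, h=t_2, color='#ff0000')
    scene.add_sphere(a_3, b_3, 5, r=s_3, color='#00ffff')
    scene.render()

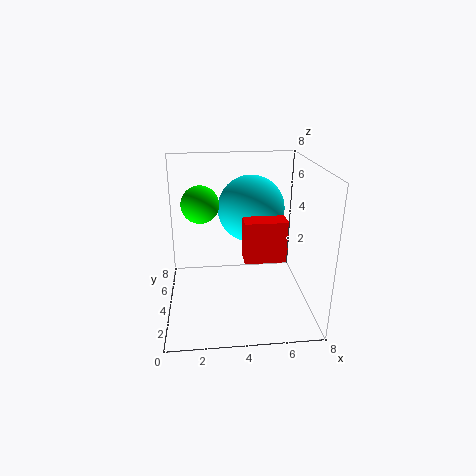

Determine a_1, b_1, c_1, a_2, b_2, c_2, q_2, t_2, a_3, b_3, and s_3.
a_1 = 2; b_1 = 4; c_1 = 6; a_2 = 4; b_2 = 1; c_2 = 4; q_2 = 1; t_2 = 2; a_3 = 5; b_3 = 6; s_3 = 2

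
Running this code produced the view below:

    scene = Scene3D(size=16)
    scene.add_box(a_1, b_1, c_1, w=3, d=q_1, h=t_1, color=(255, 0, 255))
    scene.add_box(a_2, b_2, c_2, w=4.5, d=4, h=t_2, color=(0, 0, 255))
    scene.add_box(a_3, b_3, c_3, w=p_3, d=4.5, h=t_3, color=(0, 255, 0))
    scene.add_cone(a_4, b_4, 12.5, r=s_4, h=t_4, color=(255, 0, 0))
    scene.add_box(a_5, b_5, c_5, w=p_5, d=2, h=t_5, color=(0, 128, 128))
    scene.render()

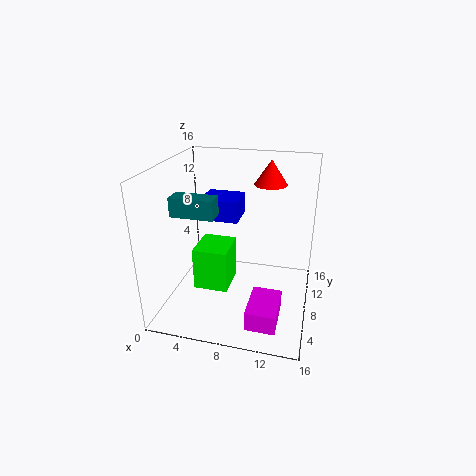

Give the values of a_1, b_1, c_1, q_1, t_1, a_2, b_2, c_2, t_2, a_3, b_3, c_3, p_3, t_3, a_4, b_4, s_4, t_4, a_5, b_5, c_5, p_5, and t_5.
a_1 = 10.5; b_1 = 0.5; c_1 = 2; q_1 = 4.5; t_1 = 2; a_2 = 3; b_2 = 9.5; c_2 = 9; t_2 = 2.5; a_3 = 3; b_3 = 6.5; c_3 = 1.5; p_3 = 4; t_3 = 5; a_4 = 10.5; b_4 = 14; s_4 = 2; t_4 = 3; a_5 = 2; b_5 = 4; c_5 = 11.5; p_5 = 4.5; t_5 = 2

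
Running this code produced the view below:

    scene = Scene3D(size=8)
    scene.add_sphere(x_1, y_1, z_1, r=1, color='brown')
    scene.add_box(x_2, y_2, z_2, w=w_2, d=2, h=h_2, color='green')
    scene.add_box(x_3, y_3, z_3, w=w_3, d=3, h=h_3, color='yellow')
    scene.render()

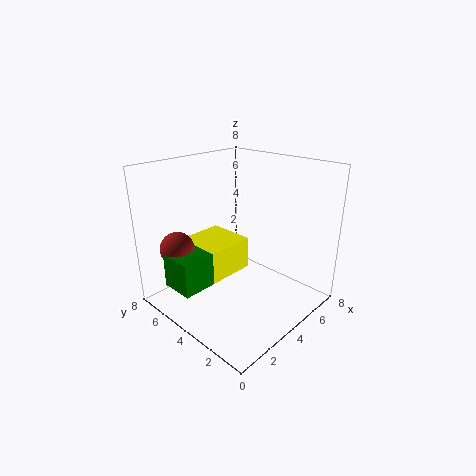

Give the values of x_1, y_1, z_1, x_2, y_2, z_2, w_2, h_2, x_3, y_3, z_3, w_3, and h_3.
x_1 = 2; y_1 = 7; z_1 = 3; x_2 = 1; y_2 = 5; z_2 = 1; w_2 = 2; h_2 = 2; x_3 = 3; y_3 = 5; z_3 = 1; w_3 = 3; h_3 = 2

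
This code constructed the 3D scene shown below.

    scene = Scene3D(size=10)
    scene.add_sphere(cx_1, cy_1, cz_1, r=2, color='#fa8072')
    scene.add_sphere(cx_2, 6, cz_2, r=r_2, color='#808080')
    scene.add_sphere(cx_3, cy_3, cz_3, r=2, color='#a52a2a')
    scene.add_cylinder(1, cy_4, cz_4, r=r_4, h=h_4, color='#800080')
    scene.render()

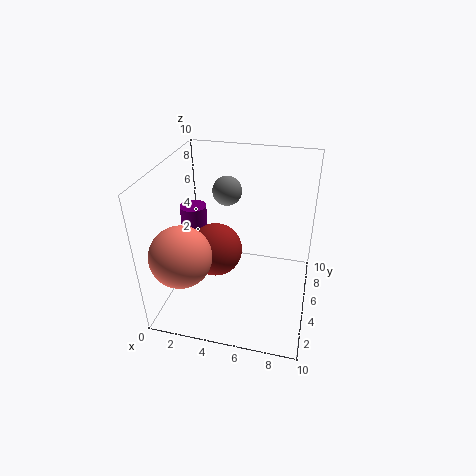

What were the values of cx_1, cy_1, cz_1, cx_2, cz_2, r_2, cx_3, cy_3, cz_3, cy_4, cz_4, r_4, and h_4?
cx_1 = 2
cy_1 = 2
cz_1 = 5
cx_2 = 4
cz_2 = 8
r_2 = 1
cx_3 = 3
cy_3 = 6
cz_3 = 3
cy_4 = 7
cz_4 = 4
r_4 = 1
h_4 = 2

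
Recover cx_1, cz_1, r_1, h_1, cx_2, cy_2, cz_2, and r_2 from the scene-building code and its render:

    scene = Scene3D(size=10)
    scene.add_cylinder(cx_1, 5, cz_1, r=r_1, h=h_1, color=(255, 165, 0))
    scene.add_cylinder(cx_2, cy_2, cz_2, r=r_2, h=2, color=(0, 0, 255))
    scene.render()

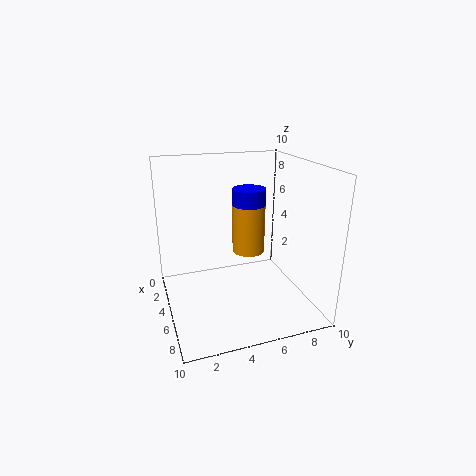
cx_1 = 7
cz_1 = 5
r_1 = 1
h_1 = 3
cx_2 = 7
cy_2 = 5
cz_2 = 7
r_2 = 1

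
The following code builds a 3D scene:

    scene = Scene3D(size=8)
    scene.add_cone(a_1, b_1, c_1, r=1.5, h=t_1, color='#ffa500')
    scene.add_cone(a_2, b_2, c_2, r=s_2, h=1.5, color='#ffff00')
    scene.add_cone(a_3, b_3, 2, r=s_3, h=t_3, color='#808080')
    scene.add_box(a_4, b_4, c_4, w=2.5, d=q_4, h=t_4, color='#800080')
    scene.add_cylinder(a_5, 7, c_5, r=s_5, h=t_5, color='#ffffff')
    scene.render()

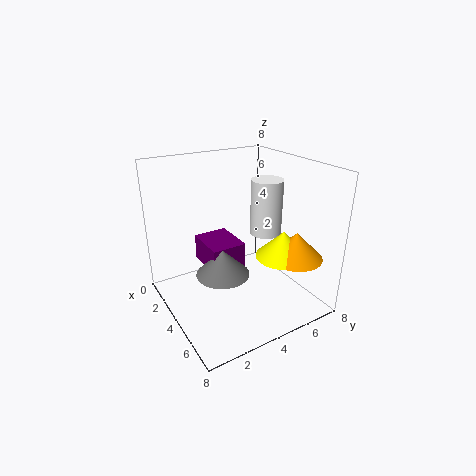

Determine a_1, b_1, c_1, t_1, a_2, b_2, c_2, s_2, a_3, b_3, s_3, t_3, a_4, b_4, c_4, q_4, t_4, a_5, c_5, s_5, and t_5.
a_1 = 6; b_1 = 6.5; c_1 = 3; t_1 = 1.5; a_2 = 5.5; b_2 = 6; c_2 = 3; s_2 = 1.5; a_3 = 4; b_3 = 3; s_3 = 1.5; t_3 = 1.5; a_4 = 1.5; b_4 = 2.5; c_4 = 2; q_4 = 2; t_4 = 1.5; a_5 = 2.5; c_5 = 3; s_5 = 1; t_5 = 3.5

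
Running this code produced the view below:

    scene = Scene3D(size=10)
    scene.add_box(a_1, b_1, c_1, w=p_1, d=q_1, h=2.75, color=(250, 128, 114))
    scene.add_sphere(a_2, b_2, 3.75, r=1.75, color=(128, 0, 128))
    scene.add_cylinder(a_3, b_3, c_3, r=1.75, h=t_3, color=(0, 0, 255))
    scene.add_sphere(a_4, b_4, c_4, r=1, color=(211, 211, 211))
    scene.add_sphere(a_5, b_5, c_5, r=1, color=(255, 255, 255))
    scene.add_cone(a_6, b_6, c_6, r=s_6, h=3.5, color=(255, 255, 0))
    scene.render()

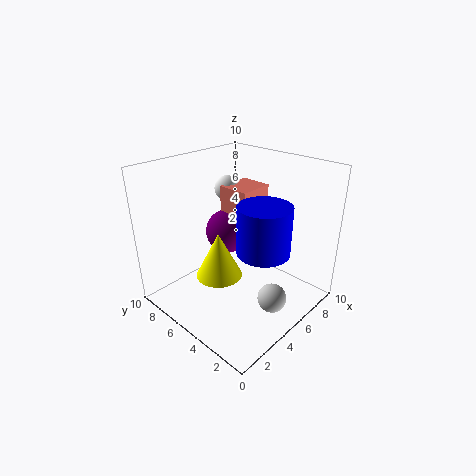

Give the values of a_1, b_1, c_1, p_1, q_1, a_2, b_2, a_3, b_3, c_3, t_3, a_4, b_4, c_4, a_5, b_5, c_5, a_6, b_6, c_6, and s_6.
a_1 = 6.75; b_1 = 6; c_1 = 4.75; p_1 = 2.75; q_1 = 2.5; a_2 = 7; b_2 = 8; a_3 = 5; b_3 = 2.75; c_3 = 4.75; t_3 = 3.25; a_4 = 5.25; b_4 = 2; c_4 = 1.25; a_5 = 7.75; b_5 = 8.75; c_5 = 7; a_6 = 4.75; b_6 = 6.75; c_6 = 1.25; s_6 = 1.75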